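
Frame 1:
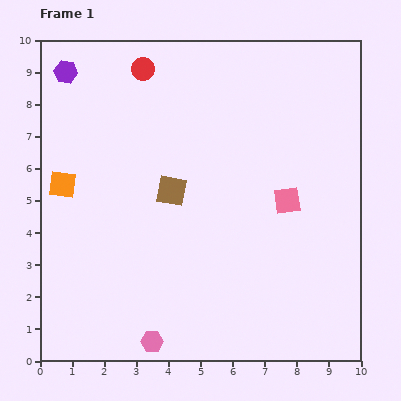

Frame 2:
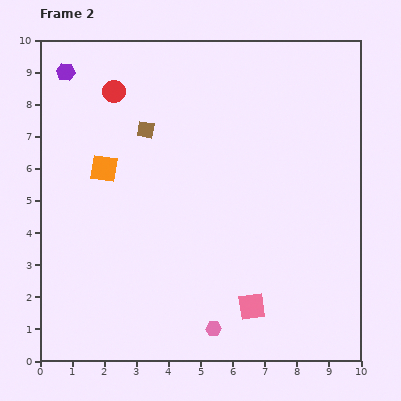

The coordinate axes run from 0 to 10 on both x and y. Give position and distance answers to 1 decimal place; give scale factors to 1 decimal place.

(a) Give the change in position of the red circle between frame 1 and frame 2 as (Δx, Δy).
(-0.9, -0.7)

The red circle was at (3.2, 9.1) in frame 1 and (2.3, 8.4) in frame 2.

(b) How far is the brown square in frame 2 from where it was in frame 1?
2.1

The brown square moved from (4.1, 5.3) to (3.3, 7.2), a distance of √(0.8² + 1.9²) ≈ 2.1.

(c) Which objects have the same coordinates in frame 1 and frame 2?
the purple hexagon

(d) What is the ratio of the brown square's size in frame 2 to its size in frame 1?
0.6×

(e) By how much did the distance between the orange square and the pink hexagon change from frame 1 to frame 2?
+0.4

Distance in frame 1: 5.6. Distance in frame 2: 6.0.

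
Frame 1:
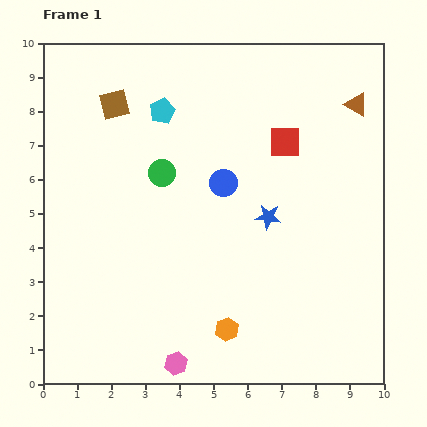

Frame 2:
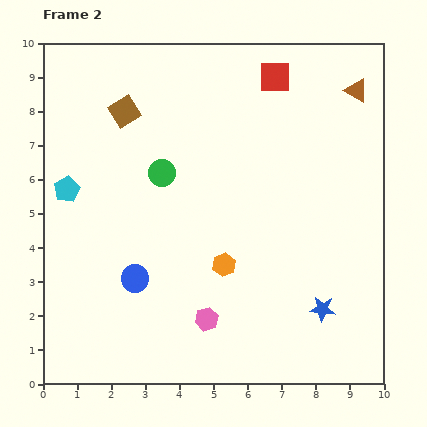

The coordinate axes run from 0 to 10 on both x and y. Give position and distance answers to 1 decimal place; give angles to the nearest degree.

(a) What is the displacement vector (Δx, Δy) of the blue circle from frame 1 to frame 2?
(-2.6, -2.8)

The blue circle was at (5.3, 5.9) in frame 1 and (2.7, 3.1) in frame 2.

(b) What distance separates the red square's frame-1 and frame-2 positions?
1.9

The red square moved from (7.1, 7.1) to (6.8, 9.0), a distance of √(0.3² + 1.9²) ≈ 1.9.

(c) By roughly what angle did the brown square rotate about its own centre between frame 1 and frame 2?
17° counter-clockwise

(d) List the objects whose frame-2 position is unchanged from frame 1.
the green circle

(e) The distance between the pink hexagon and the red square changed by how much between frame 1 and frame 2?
+0.2

Distance in frame 1: 7.2. Distance in frame 2: 7.4.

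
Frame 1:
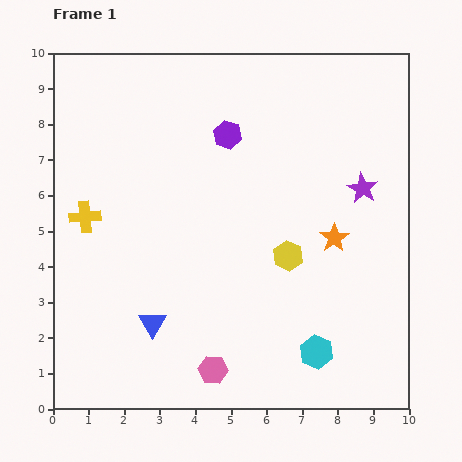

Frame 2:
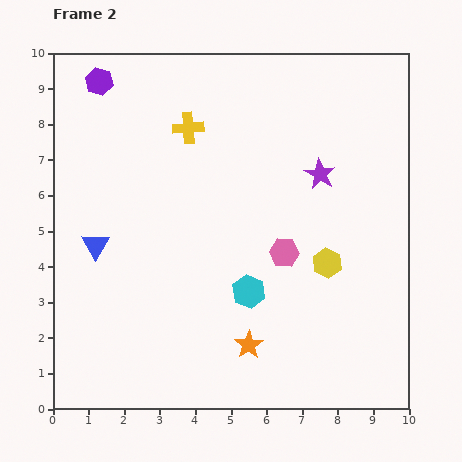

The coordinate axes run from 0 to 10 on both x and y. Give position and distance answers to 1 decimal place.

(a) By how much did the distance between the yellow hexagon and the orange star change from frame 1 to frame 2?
+1.8

Distance in frame 1: 1.4. Distance in frame 2: 3.2.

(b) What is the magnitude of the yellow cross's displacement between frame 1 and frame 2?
3.8

The yellow cross moved from (0.9, 5.4) to (3.8, 7.9), a distance of √(2.9² + 2.5²) ≈ 3.8.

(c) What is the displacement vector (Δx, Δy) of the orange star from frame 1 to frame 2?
(-2.4, -3.0)

The orange star was at (7.9, 4.8) in frame 1 and (5.5, 1.8) in frame 2.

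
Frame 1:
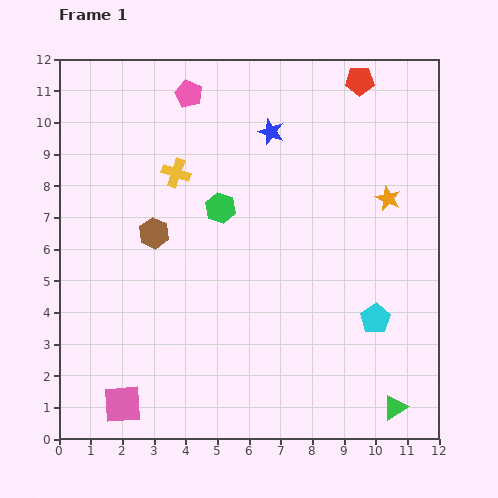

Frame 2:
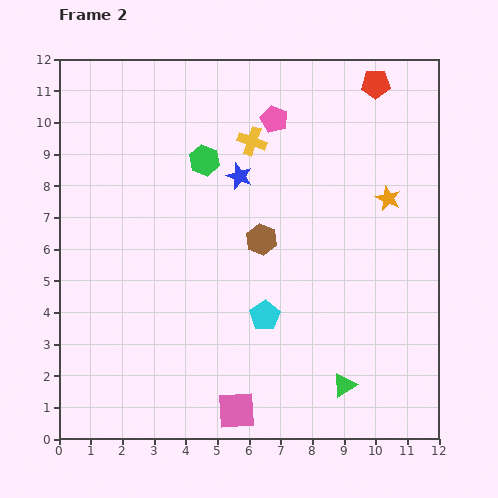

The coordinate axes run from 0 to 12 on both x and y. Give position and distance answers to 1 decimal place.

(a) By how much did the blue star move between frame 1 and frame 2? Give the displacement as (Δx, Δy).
(-1.0, -1.4)

The blue star was at (6.7, 9.7) in frame 1 and (5.7, 8.3) in frame 2.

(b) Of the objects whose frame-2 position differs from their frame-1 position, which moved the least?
the red pentagon

(moved 0.5)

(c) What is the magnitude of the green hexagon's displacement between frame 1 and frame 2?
1.6

The green hexagon moved from (5.1, 7.3) to (4.6, 8.8), a distance of √(0.5² + 1.5²) ≈ 1.6.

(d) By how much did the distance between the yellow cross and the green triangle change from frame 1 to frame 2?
-1.9

Distance in frame 1: 10.1. Distance in frame 2: 8.2.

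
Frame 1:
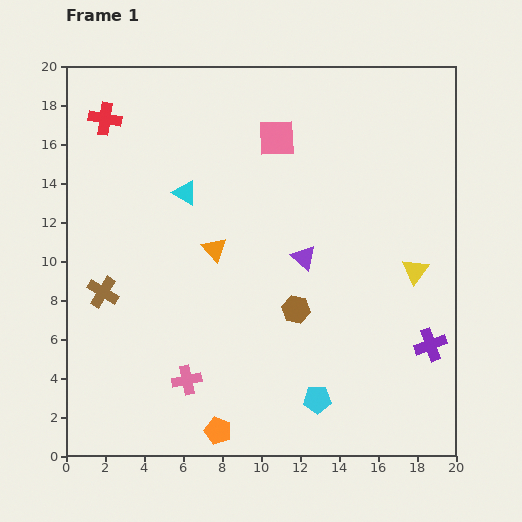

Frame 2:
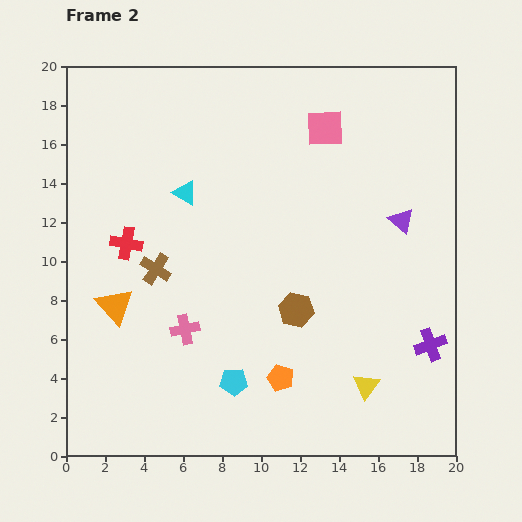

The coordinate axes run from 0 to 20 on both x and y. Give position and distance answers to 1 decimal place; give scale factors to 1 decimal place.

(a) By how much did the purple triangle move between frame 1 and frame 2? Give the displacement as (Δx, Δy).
(5.0, 1.9)

The purple triangle was at (12.2, 10.2) in frame 1 and (17.2, 12.1) in frame 2.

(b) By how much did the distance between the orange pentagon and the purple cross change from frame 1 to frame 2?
-3.9

Distance in frame 1: 11.8. Distance in frame 2: 7.9.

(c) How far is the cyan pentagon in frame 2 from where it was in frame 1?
4.4

The cyan pentagon moved from (12.9, 2.9) to (8.6, 3.8), a distance of √(4.3² + 0.9²) ≈ 4.4.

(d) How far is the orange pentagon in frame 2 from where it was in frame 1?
4.2

The orange pentagon moved from (7.8, 1.3) to (11.0, 4.0), a distance of √(3.2² + 2.7²) ≈ 4.2.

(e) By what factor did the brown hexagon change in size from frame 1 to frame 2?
1.3×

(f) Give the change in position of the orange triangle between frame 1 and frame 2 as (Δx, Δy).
(-5.1, -2.9)

The orange triangle was at (7.6, 10.6) in frame 1 and (2.5, 7.7) in frame 2.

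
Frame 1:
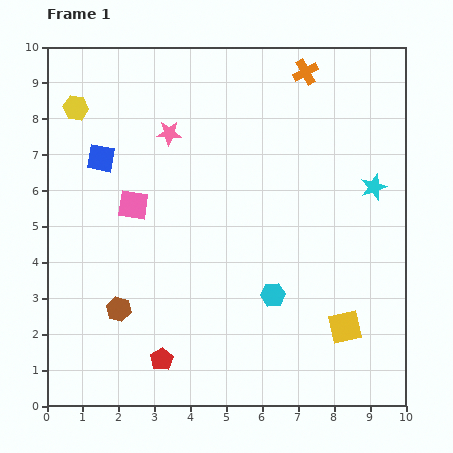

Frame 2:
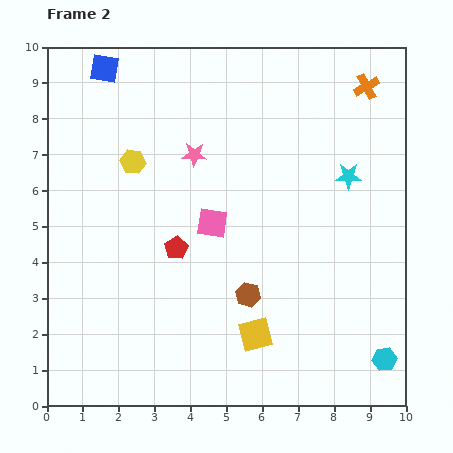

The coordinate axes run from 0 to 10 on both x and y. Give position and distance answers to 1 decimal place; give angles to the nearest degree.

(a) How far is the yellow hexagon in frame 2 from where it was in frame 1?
2.2

The yellow hexagon moved from (0.8, 8.3) to (2.4, 6.8), a distance of √(1.6² + 1.5²) ≈ 2.2.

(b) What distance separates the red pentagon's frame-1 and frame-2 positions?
3.1

The red pentagon moved from (3.2, 1.3) to (3.6, 4.4), a distance of √(0.4² + 3.1²) ≈ 3.1.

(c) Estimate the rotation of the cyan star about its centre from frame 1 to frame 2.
21° clockwise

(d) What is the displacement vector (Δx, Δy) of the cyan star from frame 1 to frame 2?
(-0.7, 0.3)

The cyan star was at (9.1, 6.1) in frame 1 and (8.4, 6.4) in frame 2.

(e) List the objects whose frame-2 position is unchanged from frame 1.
none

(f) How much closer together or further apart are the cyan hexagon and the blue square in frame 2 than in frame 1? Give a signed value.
+5.1

Distance in frame 1: 6.1. Distance in frame 2: 11.2.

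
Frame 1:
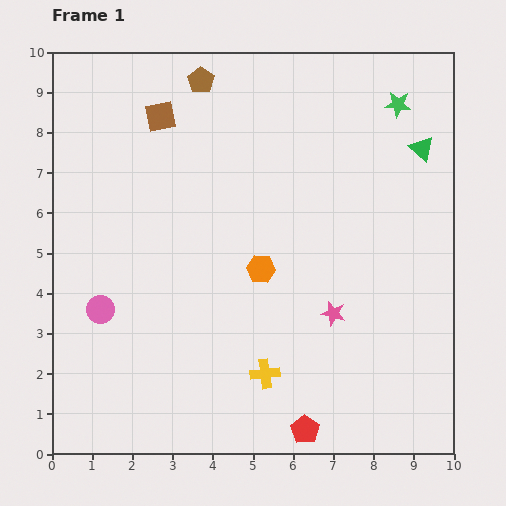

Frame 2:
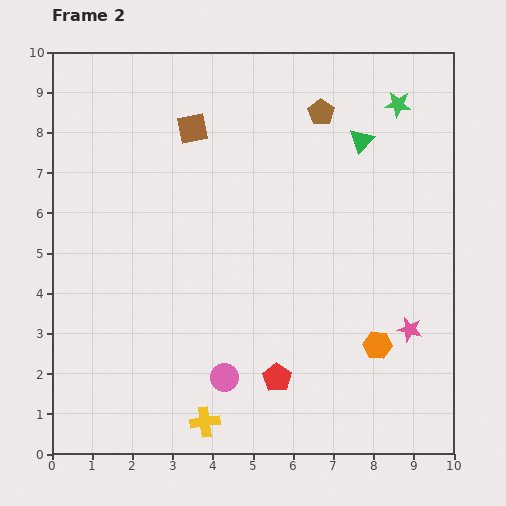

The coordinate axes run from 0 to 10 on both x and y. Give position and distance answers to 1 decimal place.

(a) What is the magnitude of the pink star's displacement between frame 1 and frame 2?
1.9

The pink star moved from (7.0, 3.5) to (8.9, 3.1), a distance of √(1.9² + 0.4²) ≈ 1.9.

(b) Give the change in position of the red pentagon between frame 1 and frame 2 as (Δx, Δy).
(-0.7, 1.3)

The red pentagon was at (6.3, 0.6) in frame 1 and (5.6, 1.9) in frame 2.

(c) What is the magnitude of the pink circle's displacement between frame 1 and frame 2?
3.5

The pink circle moved from (1.2, 3.6) to (4.3, 1.9), a distance of √(3.1² + 1.7²) ≈ 3.5.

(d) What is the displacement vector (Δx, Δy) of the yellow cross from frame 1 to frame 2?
(-1.5, -1.2)

The yellow cross was at (5.3, 2.0) in frame 1 and (3.8, 0.8) in frame 2.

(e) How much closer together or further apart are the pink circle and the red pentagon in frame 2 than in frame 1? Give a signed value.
-4.6

Distance in frame 1: 5.9. Distance in frame 2: 1.3.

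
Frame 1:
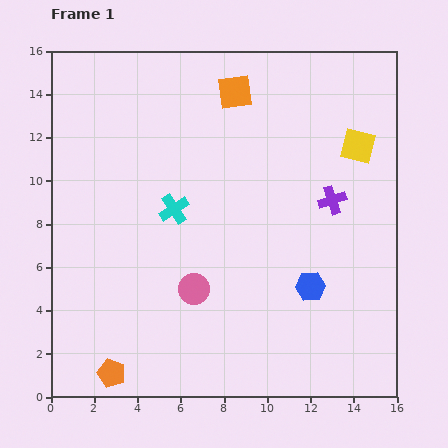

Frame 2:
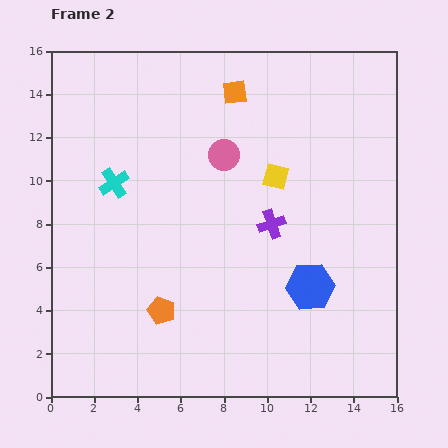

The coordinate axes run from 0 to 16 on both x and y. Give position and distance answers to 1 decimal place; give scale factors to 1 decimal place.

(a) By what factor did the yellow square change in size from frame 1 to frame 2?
0.7×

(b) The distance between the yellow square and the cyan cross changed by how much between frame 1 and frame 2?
-1.5

Distance in frame 1: 9.0. Distance in frame 2: 7.5.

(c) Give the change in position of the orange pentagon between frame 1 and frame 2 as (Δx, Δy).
(2.3, 2.9)

The orange pentagon was at (2.8, 1.1) in frame 1 and (5.1, 4.0) in frame 2.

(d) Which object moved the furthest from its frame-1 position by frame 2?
the pink circle

(moved 6.4; next 4.0)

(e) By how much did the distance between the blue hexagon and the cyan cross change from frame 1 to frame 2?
+3.0

Distance in frame 1: 7.3. Distance in frame 2: 10.3.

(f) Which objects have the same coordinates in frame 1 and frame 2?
the orange square, the blue hexagon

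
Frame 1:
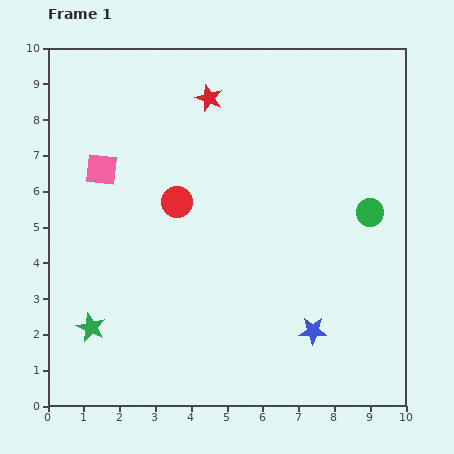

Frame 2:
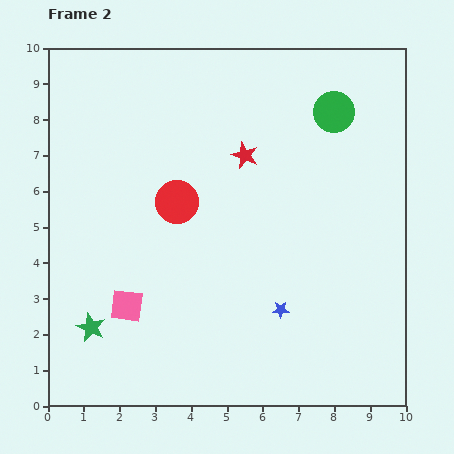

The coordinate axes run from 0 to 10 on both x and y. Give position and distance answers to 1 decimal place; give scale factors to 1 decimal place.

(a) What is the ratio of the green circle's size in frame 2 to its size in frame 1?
1.5×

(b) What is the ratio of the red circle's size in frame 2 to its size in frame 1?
1.4×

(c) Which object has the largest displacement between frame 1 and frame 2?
the pink square

(moved 3.9; next 3.0)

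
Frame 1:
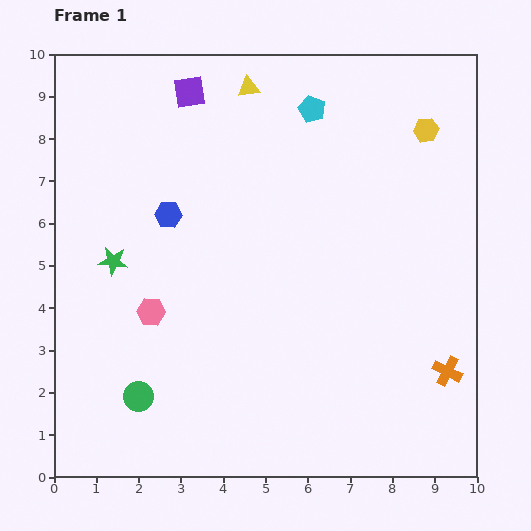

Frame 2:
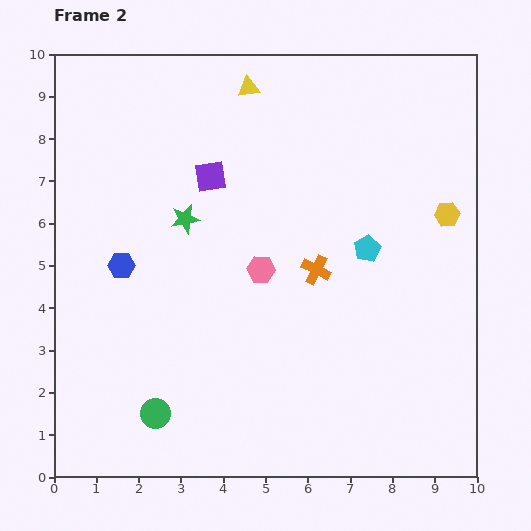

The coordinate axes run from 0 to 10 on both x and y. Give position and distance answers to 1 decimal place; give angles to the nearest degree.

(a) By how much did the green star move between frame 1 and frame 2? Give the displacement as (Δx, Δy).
(1.7, 1.0)

The green star was at (1.4, 5.1) in frame 1 and (3.1, 6.1) in frame 2.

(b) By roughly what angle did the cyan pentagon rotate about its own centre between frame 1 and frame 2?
22° clockwise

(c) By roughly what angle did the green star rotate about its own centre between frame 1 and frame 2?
19° counter-clockwise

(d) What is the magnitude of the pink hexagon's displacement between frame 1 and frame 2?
2.8

The pink hexagon moved from (2.3, 3.9) to (4.9, 4.9), a distance of √(2.6² + 1.0²) ≈ 2.8.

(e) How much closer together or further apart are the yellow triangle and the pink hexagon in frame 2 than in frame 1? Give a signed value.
-1.5

Distance in frame 1: 5.8. Distance in frame 2: 4.3.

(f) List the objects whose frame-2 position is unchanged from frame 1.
the yellow triangle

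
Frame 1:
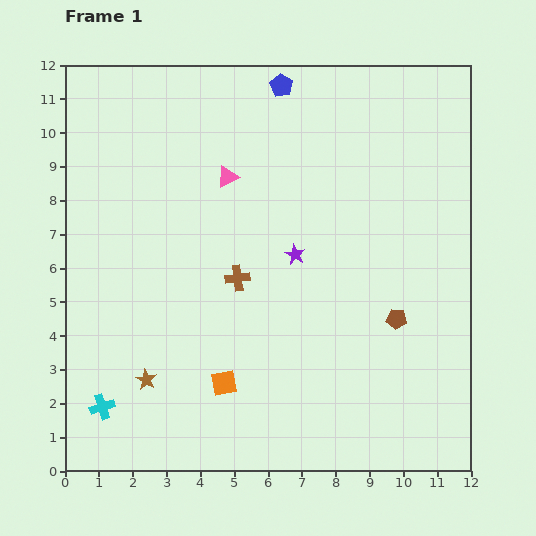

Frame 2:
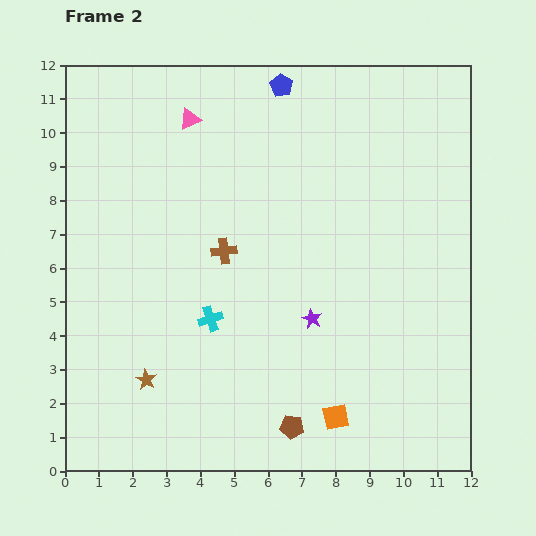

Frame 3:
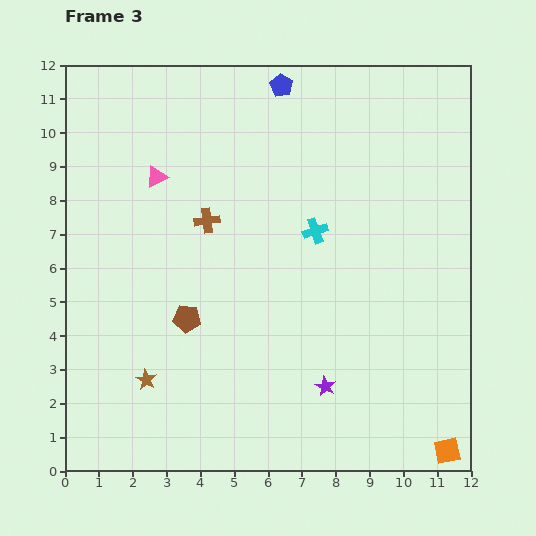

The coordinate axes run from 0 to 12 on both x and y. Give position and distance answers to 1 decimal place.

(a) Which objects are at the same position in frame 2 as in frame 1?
the brown star, the blue pentagon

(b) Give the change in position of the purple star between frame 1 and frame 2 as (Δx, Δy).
(0.5, -1.9)

The purple star was at (6.8, 6.4) in frame 1 and (7.3, 4.5) in frame 2.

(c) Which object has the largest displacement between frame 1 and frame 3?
the cyan cross

(moved 8.2; next 6.9)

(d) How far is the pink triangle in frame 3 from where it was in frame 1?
2.1

The pink triangle moved from (4.8, 8.7) to (2.7, 8.7), a distance of √(2.1² + 0.0²) ≈ 2.1.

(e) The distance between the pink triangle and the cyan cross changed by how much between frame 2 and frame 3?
-0.9

Distance in frame 2: 5.9. Distance in frame 3: 5.0.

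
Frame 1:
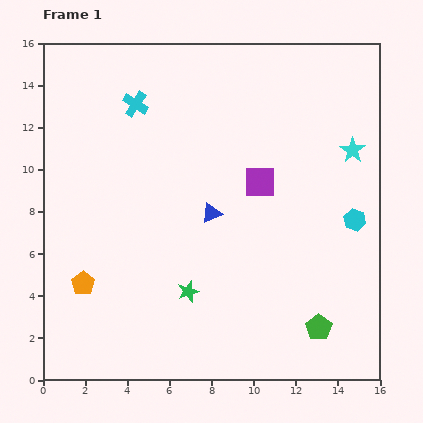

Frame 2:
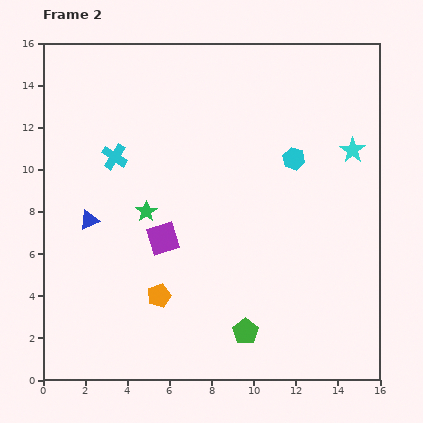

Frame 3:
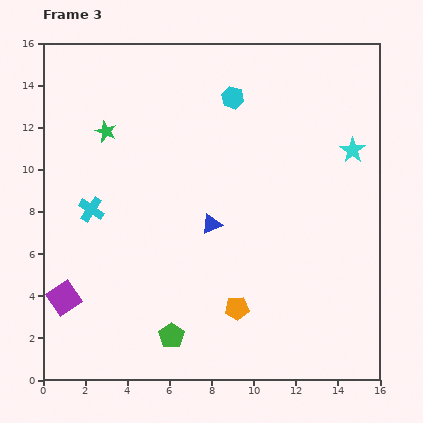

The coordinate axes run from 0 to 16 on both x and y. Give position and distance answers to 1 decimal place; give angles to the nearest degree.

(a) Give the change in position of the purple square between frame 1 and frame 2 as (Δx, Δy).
(-4.6, -2.7)

The purple square was at (10.3, 9.4) in frame 1 and (5.7, 6.7) in frame 2.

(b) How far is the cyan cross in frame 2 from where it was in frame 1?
2.7

The cyan cross moved from (4.4, 13.1) to (3.4, 10.6), a distance of √(1.0² + 2.5²) ≈ 2.7.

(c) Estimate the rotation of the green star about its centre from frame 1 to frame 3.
31° counter-clockwise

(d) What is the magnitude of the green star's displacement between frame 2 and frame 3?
4.2

The green star moved from (4.9, 8.0) to (3.0, 11.8), a distance of √(1.9² + 3.8²) ≈ 4.2.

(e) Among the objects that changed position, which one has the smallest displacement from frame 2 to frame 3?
the cyan cross

(moved 2.7)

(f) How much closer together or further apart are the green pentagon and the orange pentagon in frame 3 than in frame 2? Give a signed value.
-1.0

Distance in frame 2: 4.4. Distance in frame 3: 3.4.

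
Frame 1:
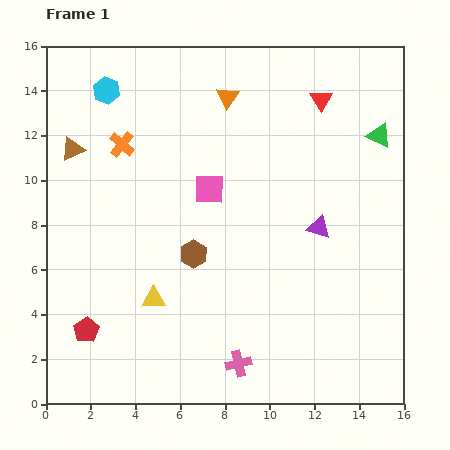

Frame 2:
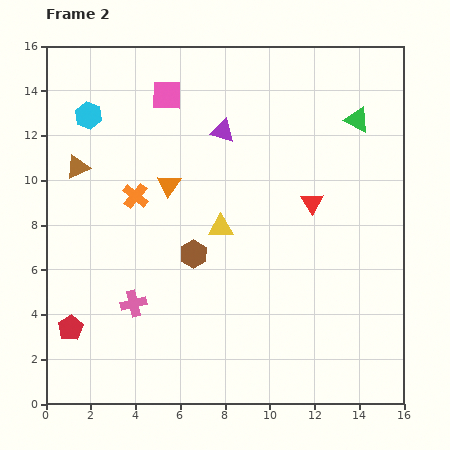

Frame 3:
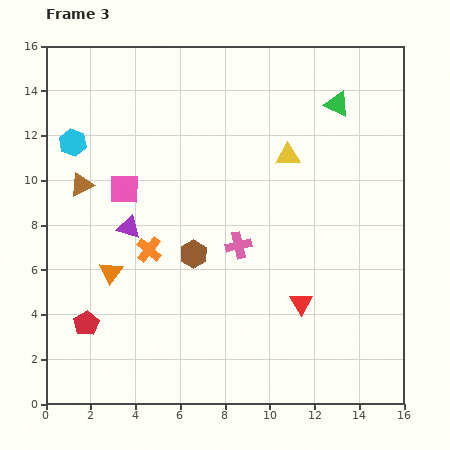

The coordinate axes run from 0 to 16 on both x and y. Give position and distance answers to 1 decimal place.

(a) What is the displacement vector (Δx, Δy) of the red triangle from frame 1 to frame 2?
(-0.4, -4.6)

The red triangle was at (12.3, 13.6) in frame 1 and (11.9, 9.0) in frame 2.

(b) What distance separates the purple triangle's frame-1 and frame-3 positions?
8.5

The purple triangle moved from (12.2, 7.9) to (3.7, 7.9), a distance of √(8.5² + 0.0²) ≈ 8.5.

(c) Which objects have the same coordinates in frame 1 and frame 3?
the brown hexagon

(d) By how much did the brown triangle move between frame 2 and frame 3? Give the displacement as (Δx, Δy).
(0.2, -0.8)

The brown triangle was at (1.4, 10.6) in frame 2 and (1.6, 9.8) in frame 3.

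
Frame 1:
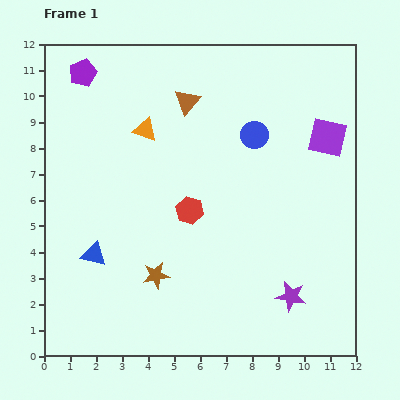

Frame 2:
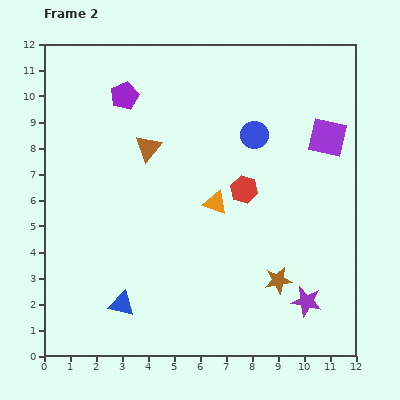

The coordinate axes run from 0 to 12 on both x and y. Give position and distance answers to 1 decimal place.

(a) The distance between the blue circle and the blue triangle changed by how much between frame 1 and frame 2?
+0.6

Distance in frame 1: 7.7. Distance in frame 2: 8.3.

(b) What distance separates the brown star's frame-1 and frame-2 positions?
4.7

The brown star moved from (4.3, 3.1) to (9.0, 2.9), a distance of √(4.7² + 0.2²) ≈ 4.7.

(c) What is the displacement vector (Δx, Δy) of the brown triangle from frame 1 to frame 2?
(-1.5, -1.8)

The brown triangle was at (5.5, 9.8) in frame 1 and (4.0, 8.0) in frame 2.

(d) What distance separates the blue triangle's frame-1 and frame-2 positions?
2.2

The blue triangle moved from (1.9, 3.9) to (3.0, 2.0), a distance of √(1.1² + 1.9²) ≈ 2.2.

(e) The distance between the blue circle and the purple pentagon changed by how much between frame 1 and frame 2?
-1.8

Distance in frame 1: 7.0. Distance in frame 2: 5.2.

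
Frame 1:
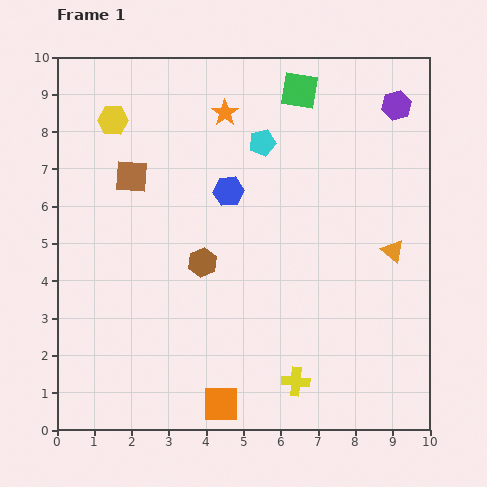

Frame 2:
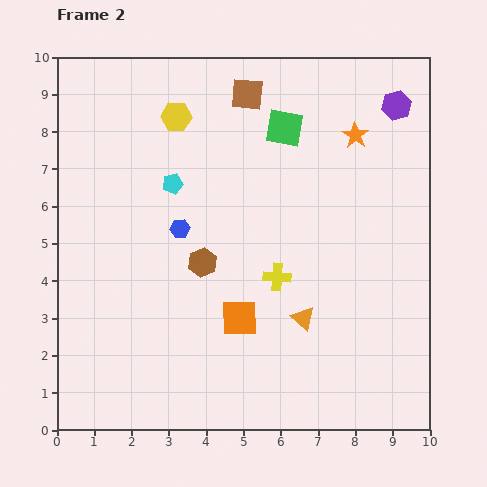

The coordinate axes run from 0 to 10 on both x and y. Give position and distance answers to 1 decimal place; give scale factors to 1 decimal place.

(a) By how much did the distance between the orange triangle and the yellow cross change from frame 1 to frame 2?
-3.1

Distance in frame 1: 4.4. Distance in frame 2: 1.3.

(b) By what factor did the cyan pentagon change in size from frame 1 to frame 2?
0.8×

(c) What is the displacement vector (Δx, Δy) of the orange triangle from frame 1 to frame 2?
(-2.4, -1.8)

The orange triangle was at (9.0, 4.8) in frame 1 and (6.6, 3.0) in frame 2.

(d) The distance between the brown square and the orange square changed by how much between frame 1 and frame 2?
-0.6

Distance in frame 1: 6.6. Distance in frame 2: 6.0.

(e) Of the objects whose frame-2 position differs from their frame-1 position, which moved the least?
the green square

(moved 1.1)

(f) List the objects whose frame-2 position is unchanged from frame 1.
the purple hexagon, the brown hexagon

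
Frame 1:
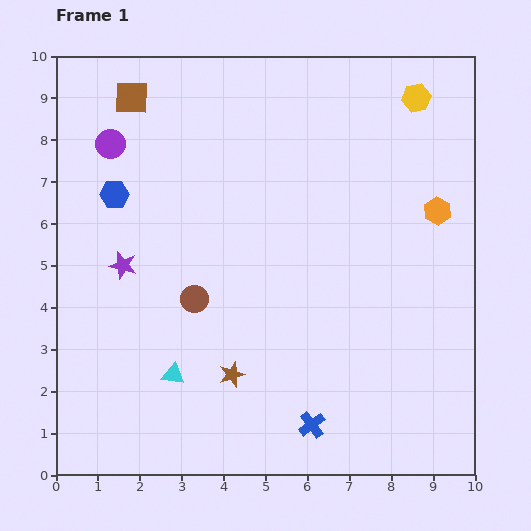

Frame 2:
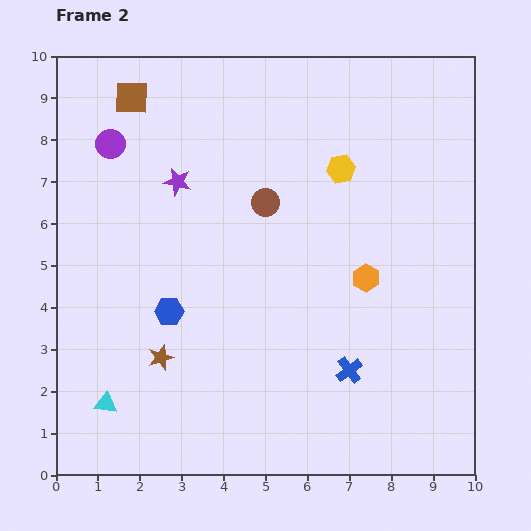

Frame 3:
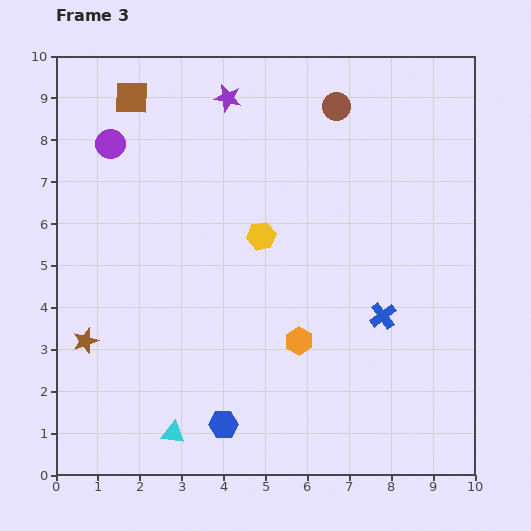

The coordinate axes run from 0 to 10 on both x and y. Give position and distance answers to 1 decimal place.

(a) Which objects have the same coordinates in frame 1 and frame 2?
the purple circle, the brown square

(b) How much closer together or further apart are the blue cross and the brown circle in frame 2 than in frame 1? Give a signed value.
+0.4

Distance in frame 1: 4.1. Distance in frame 2: 4.5.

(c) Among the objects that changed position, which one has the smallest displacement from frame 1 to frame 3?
the cyan triangle

(moved 1.4)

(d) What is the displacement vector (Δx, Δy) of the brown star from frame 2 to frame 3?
(-1.8, 0.4)

The brown star was at (2.5, 2.8) in frame 2 and (0.7, 3.2) in frame 3.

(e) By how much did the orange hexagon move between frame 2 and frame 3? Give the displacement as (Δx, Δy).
(-1.6, -1.5)

The orange hexagon was at (7.4, 4.7) in frame 2 and (5.8, 3.2) in frame 3.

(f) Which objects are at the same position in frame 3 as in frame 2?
the purple circle, the brown square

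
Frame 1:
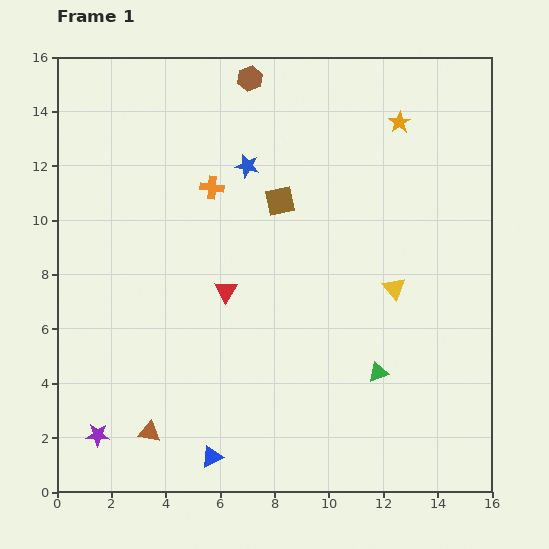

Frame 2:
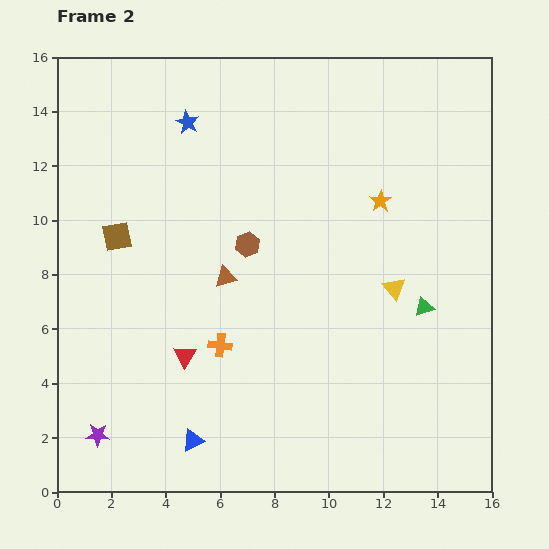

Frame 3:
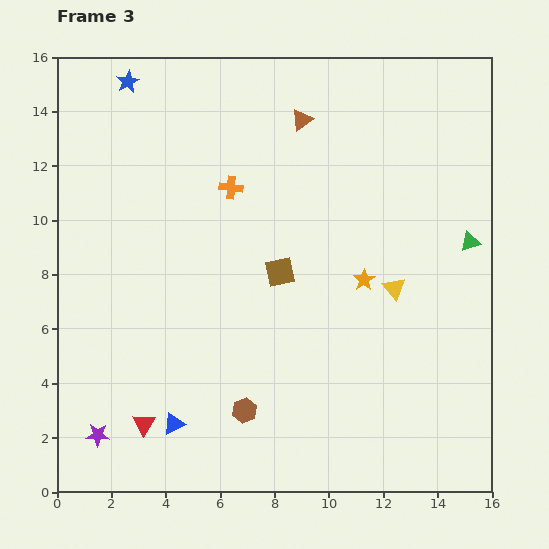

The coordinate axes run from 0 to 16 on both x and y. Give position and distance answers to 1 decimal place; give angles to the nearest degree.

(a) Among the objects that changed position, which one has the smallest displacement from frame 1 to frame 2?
the blue triangle

(moved 0.9)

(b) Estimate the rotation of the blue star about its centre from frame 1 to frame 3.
31° clockwise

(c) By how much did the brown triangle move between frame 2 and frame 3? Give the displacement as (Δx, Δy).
(2.8, 5.8)

The brown triangle was at (6.2, 7.9) in frame 2 and (9.0, 13.7) in frame 3.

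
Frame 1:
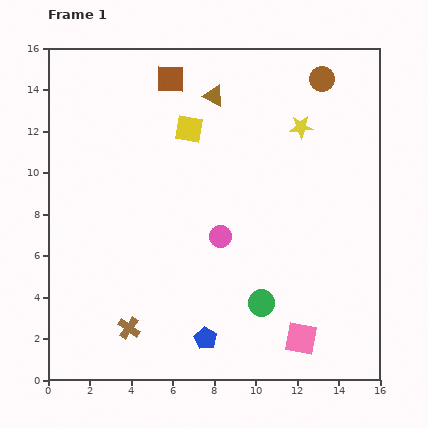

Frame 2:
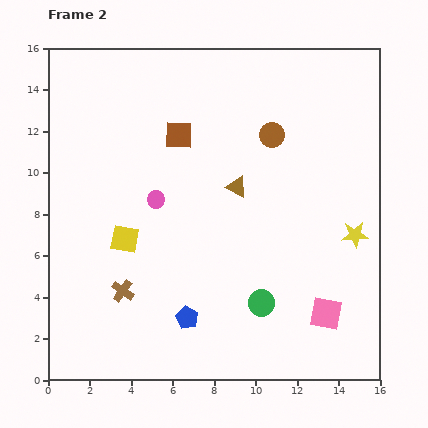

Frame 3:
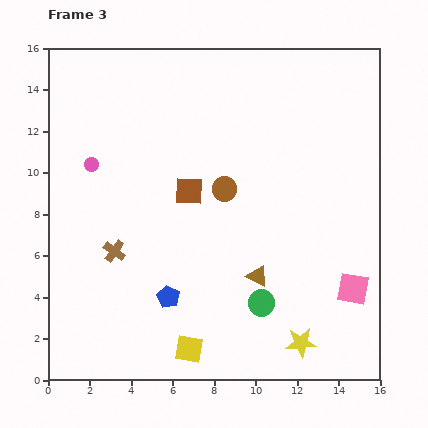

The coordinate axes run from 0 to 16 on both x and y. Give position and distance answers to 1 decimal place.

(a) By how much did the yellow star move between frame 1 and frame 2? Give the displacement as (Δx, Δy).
(2.6, -5.2)

The yellow star was at (12.2, 12.2) in frame 1 and (14.8, 7.0) in frame 2.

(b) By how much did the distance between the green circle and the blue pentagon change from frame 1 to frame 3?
+1.3

Distance in frame 1: 3.2. Distance in frame 3: 4.5.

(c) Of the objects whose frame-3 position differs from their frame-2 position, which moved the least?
the blue pentagon

(moved 1.3)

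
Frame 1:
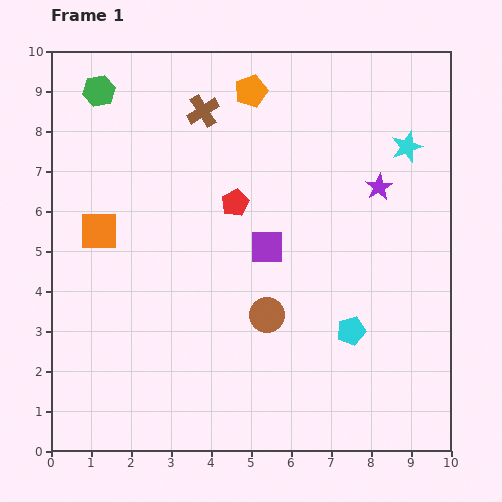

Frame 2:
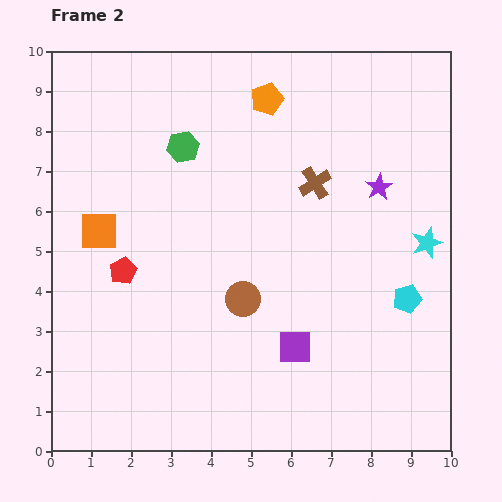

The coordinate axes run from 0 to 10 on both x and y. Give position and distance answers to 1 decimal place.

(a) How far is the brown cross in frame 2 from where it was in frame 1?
3.3

The brown cross moved from (3.8, 8.5) to (6.6, 6.7), a distance of √(2.8² + 1.8²) ≈ 3.3.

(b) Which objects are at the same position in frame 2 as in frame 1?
the purple star, the orange square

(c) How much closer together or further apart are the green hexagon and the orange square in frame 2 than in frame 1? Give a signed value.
-0.5

Distance in frame 1: 3.5. Distance in frame 2: 3.0.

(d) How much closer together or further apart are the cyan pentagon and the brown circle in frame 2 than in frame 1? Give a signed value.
+2.0

Distance in frame 1: 2.1. Distance in frame 2: 4.1.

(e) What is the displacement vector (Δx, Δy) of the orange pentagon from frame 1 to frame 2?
(0.4, -0.2)

The orange pentagon was at (5.0, 9.0) in frame 1 and (5.4, 8.8) in frame 2.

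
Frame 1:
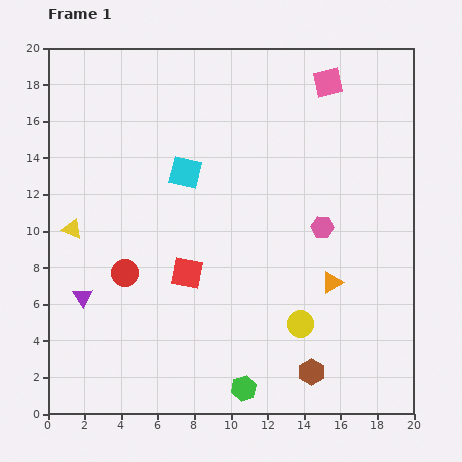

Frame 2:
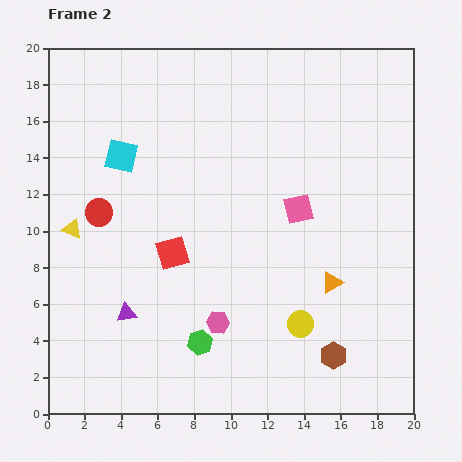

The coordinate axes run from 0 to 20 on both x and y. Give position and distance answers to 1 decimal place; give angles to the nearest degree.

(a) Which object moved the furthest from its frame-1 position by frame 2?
the pink hexagon

(moved 7.7; next 7.1)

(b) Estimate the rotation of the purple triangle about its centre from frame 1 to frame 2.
55° clockwise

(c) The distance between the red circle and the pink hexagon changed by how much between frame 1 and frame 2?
-2.3

Distance in frame 1: 11.1. Distance in frame 2: 8.8.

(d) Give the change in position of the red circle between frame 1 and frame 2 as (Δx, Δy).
(-1.4, 3.3)

The red circle was at (4.2, 7.7) in frame 1 and (2.8, 11.0) in frame 2.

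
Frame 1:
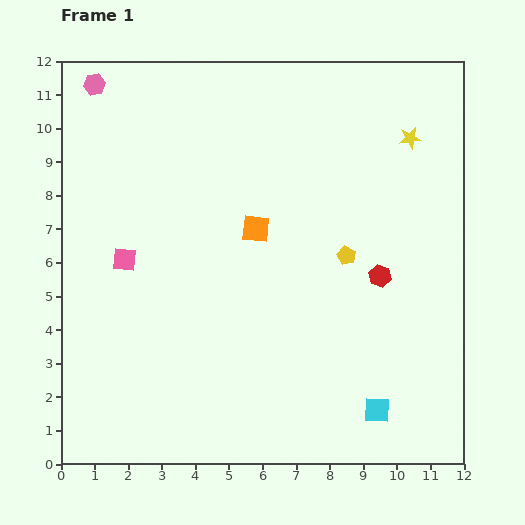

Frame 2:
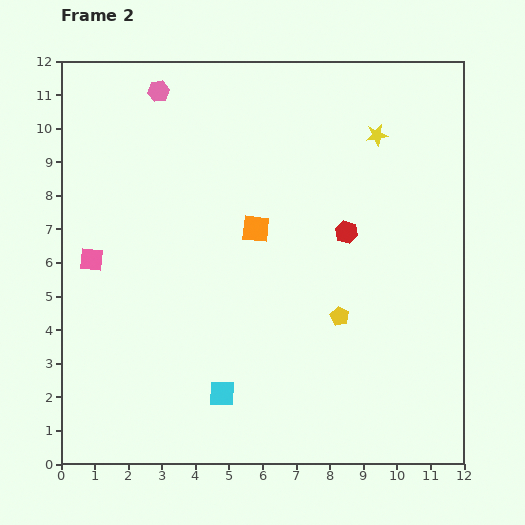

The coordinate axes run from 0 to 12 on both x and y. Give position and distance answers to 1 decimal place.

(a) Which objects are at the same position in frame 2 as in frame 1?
the orange square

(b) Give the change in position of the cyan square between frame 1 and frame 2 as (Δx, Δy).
(-4.6, 0.5)

The cyan square was at (9.4, 1.6) in frame 1 and (4.8, 2.1) in frame 2.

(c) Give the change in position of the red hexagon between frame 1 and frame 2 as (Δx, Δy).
(-1.0, 1.3)

The red hexagon was at (9.5, 5.6) in frame 1 and (8.5, 6.9) in frame 2.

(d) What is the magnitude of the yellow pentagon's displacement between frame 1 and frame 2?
1.8

The yellow pentagon moved from (8.5, 6.2) to (8.3, 4.4), a distance of √(0.2² + 1.8²) ≈ 1.8.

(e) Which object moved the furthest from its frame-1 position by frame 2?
the cyan square

(moved 4.6; next 1.9)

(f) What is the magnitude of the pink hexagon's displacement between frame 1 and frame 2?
1.9

The pink hexagon moved from (1.0, 11.3) to (2.9, 11.1), a distance of √(1.9² + 0.2²) ≈ 1.9.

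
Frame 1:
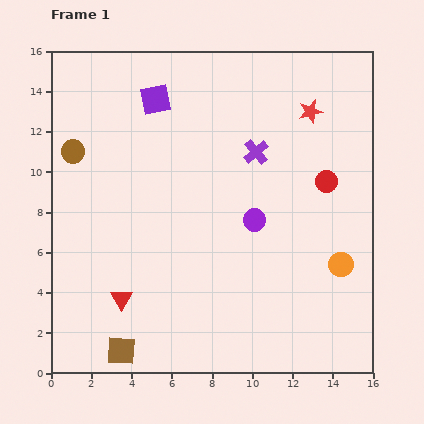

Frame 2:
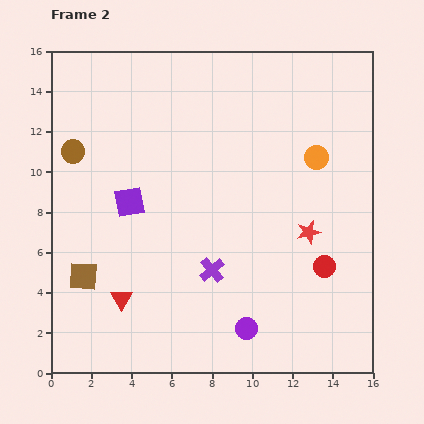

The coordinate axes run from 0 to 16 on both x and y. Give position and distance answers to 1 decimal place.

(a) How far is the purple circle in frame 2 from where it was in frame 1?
5.4

The purple circle moved from (10.1, 7.6) to (9.7, 2.2), a distance of √(0.4² + 5.4²) ≈ 5.4.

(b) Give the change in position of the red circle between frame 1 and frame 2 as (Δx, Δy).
(-0.1, -4.2)

The red circle was at (13.7, 9.5) in frame 1 and (13.6, 5.3) in frame 2.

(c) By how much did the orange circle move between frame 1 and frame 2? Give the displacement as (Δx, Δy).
(-1.2, 5.3)

The orange circle was at (14.4, 5.4) in frame 1 and (13.2, 10.7) in frame 2.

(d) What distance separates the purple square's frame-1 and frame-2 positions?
5.3

The purple square moved from (5.2, 13.6) to (3.9, 8.5), a distance of √(1.3² + 5.1²) ≈ 5.3.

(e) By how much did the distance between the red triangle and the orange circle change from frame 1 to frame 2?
+1.0

Distance in frame 1: 11.0. Distance in frame 2: 12.0.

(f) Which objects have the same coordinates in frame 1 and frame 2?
the brown circle, the red triangle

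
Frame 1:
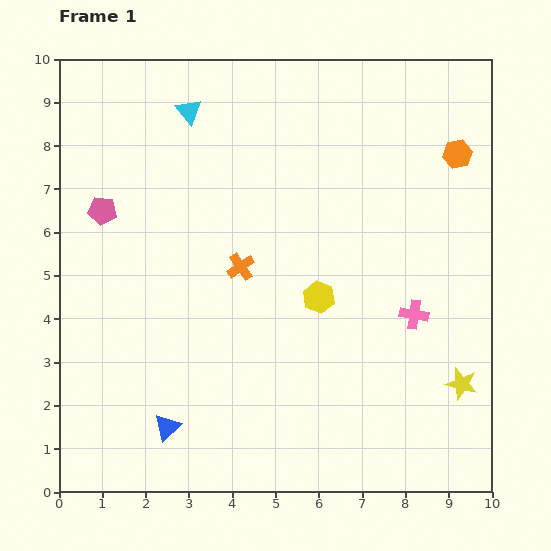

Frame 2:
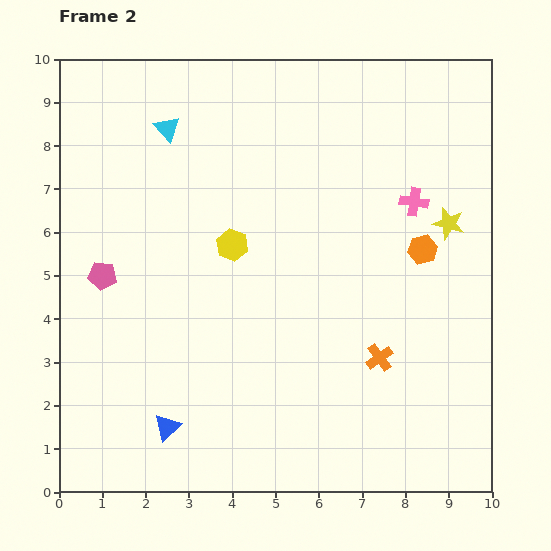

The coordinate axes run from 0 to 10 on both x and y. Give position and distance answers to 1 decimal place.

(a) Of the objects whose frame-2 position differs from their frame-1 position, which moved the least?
the cyan triangle

(moved 0.6)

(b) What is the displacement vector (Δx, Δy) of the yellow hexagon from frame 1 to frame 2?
(-2.0, 1.2)

The yellow hexagon was at (6.0, 4.5) in frame 1 and (4.0, 5.7) in frame 2.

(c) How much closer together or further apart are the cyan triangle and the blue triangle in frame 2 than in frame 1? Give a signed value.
-0.4

Distance in frame 1: 7.3. Distance in frame 2: 6.9.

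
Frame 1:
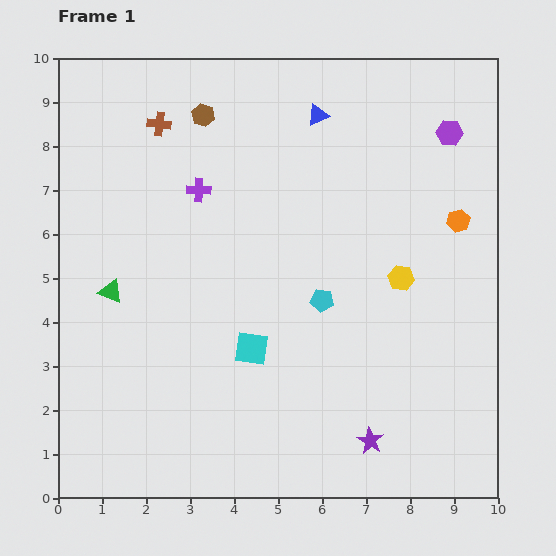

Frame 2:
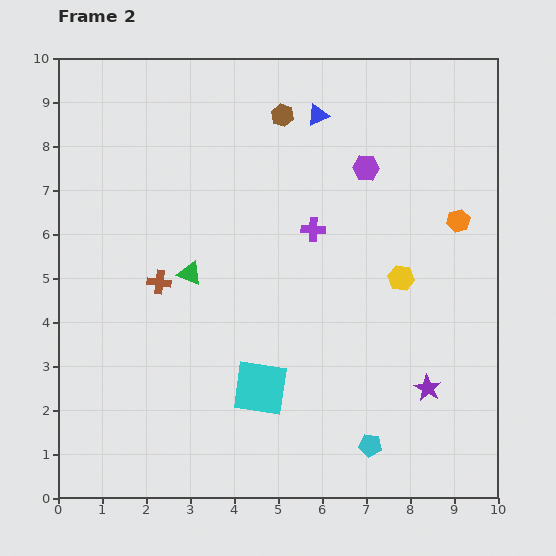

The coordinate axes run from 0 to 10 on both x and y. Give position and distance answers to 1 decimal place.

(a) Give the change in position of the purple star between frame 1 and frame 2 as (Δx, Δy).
(1.3, 1.2)

The purple star was at (7.1, 1.3) in frame 1 and (8.4, 2.5) in frame 2.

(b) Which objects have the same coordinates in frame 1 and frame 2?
the orange hexagon, the yellow hexagon, the blue triangle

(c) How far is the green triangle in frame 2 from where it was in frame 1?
1.8

The green triangle moved from (1.2, 4.7) to (3.0, 5.1), a distance of √(1.8² + 0.4²) ≈ 1.8.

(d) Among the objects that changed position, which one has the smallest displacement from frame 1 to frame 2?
the cyan square

(moved 0.9)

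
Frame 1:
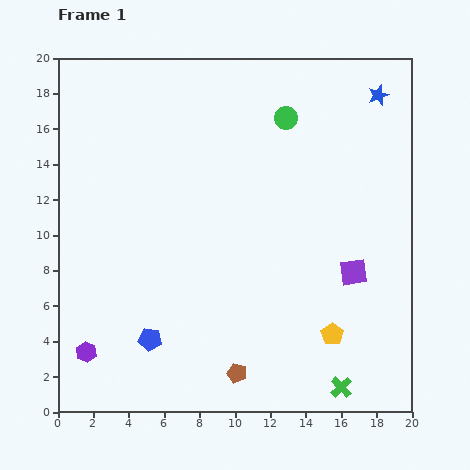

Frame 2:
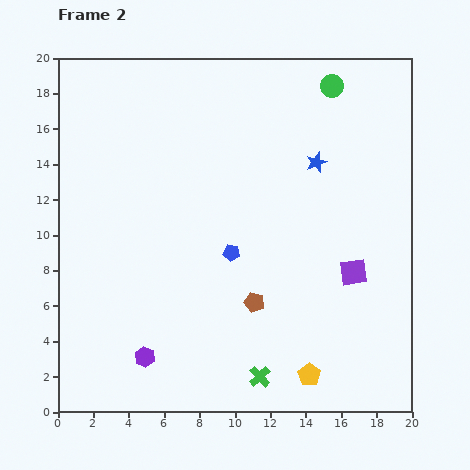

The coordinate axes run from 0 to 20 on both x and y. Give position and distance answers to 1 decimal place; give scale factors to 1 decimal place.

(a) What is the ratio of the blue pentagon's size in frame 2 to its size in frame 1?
0.7×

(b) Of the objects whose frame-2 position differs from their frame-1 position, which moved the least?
the yellow pentagon

(moved 2.6)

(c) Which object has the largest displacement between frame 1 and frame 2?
the blue pentagon

(moved 6.7; next 5.2)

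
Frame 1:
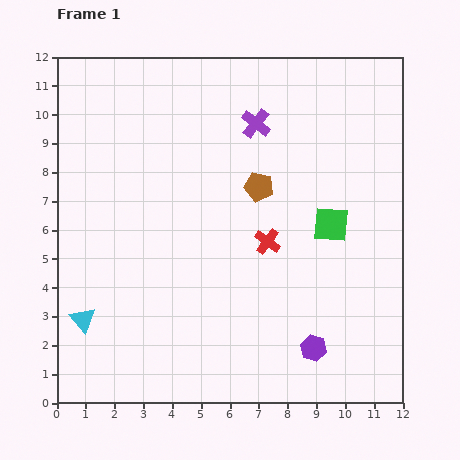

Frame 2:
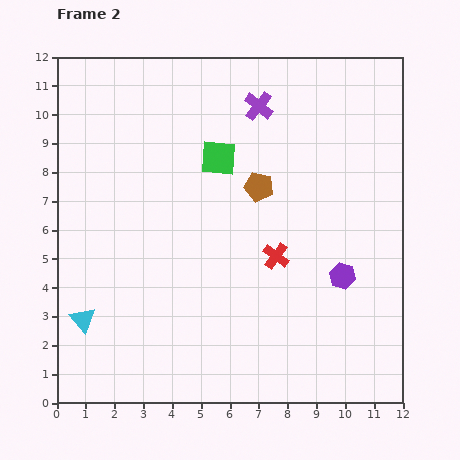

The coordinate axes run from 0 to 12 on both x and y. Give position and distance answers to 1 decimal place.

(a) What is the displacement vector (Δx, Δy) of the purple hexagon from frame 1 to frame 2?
(1.0, 2.5)

The purple hexagon was at (8.9, 1.9) in frame 1 and (9.9, 4.4) in frame 2.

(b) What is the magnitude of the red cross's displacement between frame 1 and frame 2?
0.6

The red cross moved from (7.3, 5.6) to (7.6, 5.1), a distance of √(0.3² + 0.5²) ≈ 0.6.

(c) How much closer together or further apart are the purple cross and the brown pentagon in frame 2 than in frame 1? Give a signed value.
+0.6

Distance in frame 1: 2.2. Distance in frame 2: 2.8.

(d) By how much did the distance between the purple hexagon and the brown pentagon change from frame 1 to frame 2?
-1.7

Distance in frame 1: 5.9. Distance in frame 2: 4.2.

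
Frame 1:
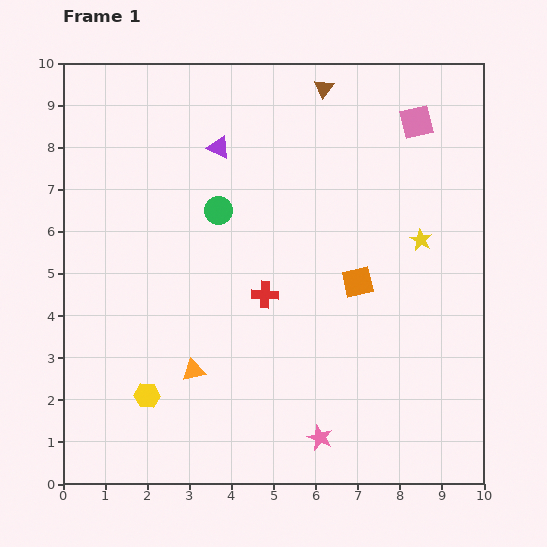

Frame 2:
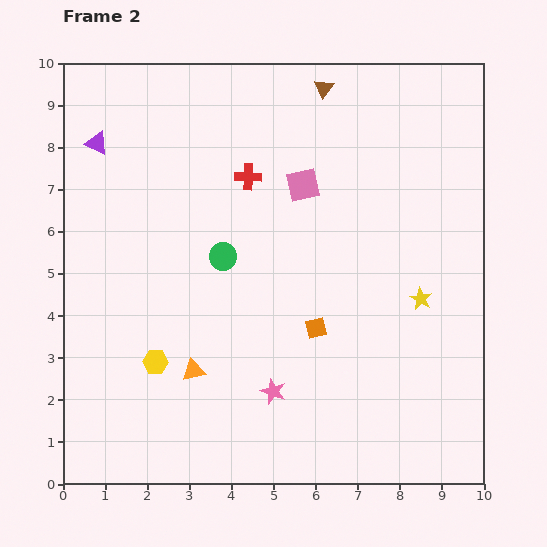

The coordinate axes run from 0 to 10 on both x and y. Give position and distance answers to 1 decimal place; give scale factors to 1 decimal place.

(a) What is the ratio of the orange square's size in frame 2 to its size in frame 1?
0.7×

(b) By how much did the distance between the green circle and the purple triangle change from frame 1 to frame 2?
+2.5

Distance in frame 1: 1.5. Distance in frame 2: 4.0.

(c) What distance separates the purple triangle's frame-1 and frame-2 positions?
2.9

The purple triangle moved from (3.7, 8.0) to (0.8, 8.1), a distance of √(2.9² + 0.1²) ≈ 2.9.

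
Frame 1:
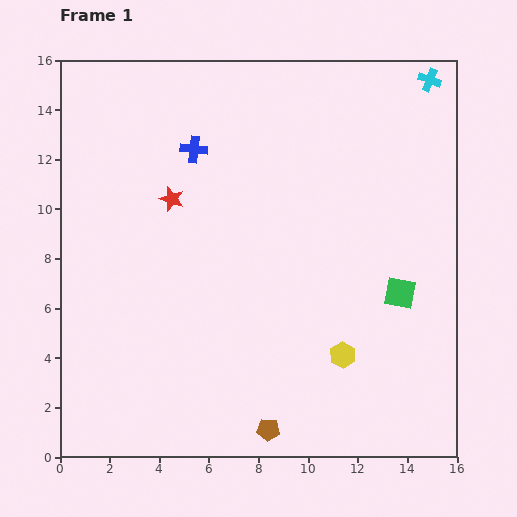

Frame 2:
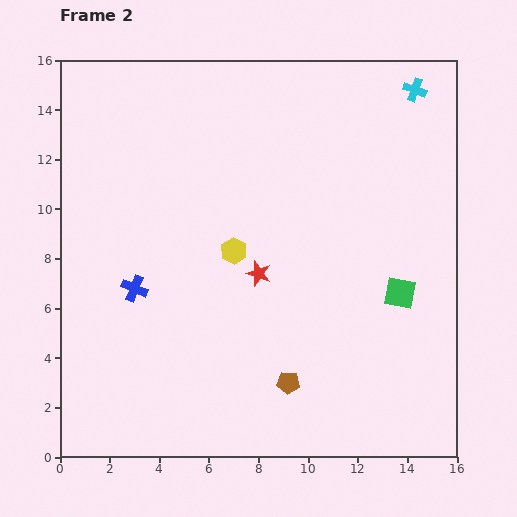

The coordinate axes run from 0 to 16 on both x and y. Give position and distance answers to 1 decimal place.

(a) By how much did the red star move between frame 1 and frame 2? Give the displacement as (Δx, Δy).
(3.5, -3.0)

The red star was at (4.5, 10.4) in frame 1 and (8.0, 7.4) in frame 2.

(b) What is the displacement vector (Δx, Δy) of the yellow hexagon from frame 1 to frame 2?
(-4.4, 4.2)

The yellow hexagon was at (11.4, 4.1) in frame 1 and (7.0, 8.3) in frame 2.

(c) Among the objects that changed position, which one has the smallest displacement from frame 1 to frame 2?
the cyan cross

(moved 0.7)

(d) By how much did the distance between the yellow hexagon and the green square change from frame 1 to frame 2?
+3.5

Distance in frame 1: 3.4. Distance in frame 2: 6.9.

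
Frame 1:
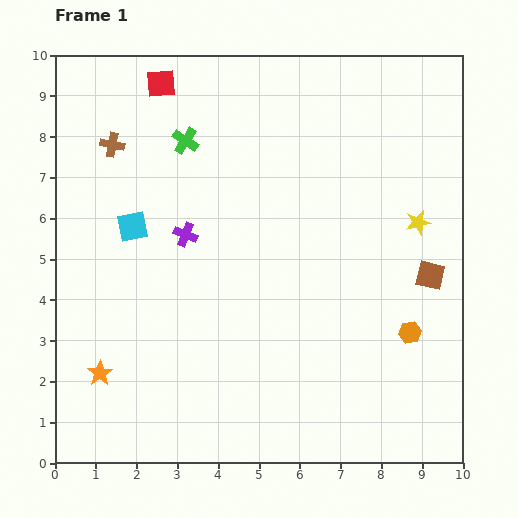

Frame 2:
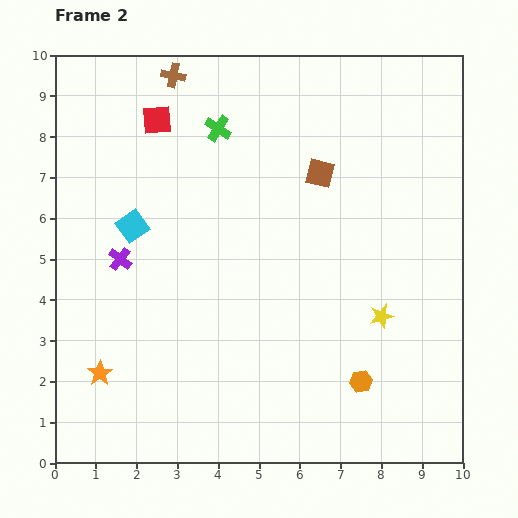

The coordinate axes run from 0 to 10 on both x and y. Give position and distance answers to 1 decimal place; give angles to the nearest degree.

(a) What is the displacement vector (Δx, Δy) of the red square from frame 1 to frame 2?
(-0.1, -0.9)

The red square was at (2.6, 9.3) in frame 1 and (2.5, 8.4) in frame 2.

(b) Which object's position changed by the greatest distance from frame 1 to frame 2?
the brown square

(moved 3.7; next 2.5)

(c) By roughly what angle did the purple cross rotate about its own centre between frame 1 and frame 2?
15° clockwise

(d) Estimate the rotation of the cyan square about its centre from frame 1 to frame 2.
24° counter-clockwise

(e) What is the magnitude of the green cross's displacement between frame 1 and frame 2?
0.9

The green cross moved from (3.2, 7.9) to (4.0, 8.2), a distance of √(0.8² + 0.3²) ≈ 0.9.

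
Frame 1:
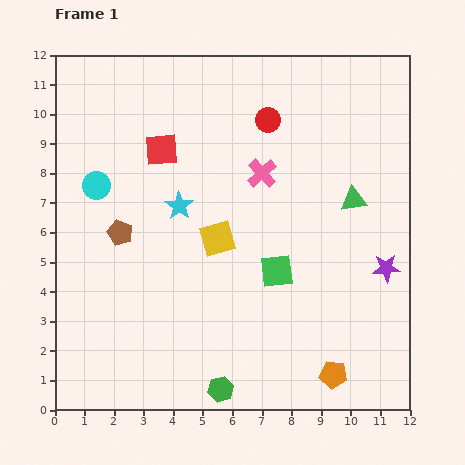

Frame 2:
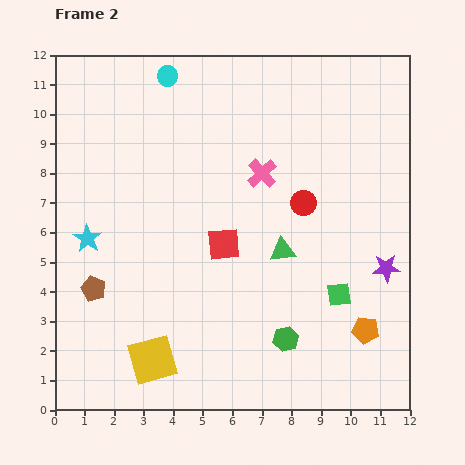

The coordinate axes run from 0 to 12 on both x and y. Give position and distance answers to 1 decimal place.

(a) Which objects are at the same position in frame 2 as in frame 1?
the pink cross, the purple star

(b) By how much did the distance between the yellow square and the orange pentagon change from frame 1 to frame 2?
+1.3

Distance in frame 1: 6.0. Distance in frame 2: 7.3.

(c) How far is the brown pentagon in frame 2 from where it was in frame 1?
2.1

The brown pentagon moved from (2.2, 6.0) to (1.3, 4.1), a distance of √(0.9² + 1.9²) ≈ 2.1.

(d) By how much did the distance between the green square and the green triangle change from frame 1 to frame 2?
-1.1

Distance in frame 1: 3.5. Distance in frame 2: 2.4.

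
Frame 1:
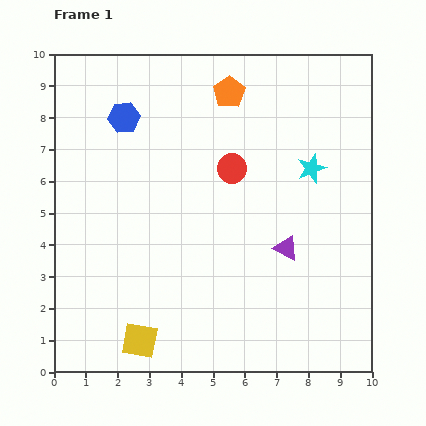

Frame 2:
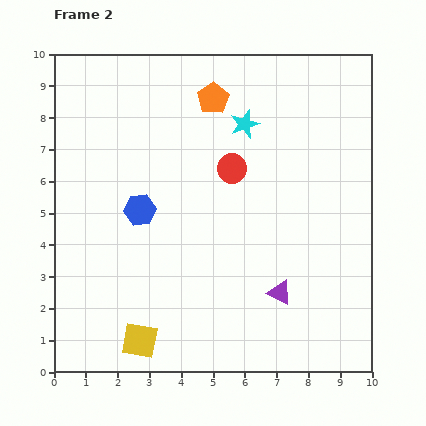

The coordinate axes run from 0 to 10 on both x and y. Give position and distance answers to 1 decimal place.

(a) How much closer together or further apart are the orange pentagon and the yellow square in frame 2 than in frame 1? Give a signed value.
-0.4

Distance in frame 1: 8.3. Distance in frame 2: 7.9.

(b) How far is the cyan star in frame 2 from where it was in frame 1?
2.5

The cyan star moved from (8.1, 6.4) to (6.0, 7.8), a distance of √(2.1² + 1.4²) ≈ 2.5.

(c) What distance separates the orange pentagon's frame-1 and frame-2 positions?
0.5

The orange pentagon moved from (5.5, 8.8) to (5.0, 8.6), a distance of √(0.5² + 0.2²) ≈ 0.5.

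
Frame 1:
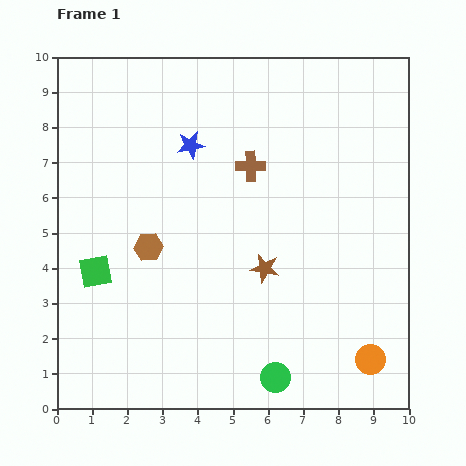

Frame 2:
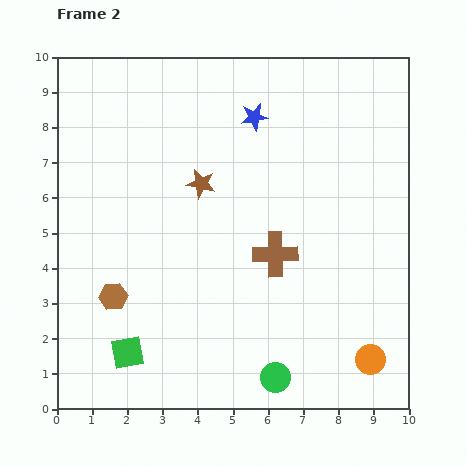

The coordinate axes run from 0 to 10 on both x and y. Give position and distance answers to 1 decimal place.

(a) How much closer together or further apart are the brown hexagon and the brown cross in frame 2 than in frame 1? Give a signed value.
+1.1

Distance in frame 1: 3.7. Distance in frame 2: 4.8.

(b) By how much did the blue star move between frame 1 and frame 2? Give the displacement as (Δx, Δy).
(1.8, 0.8)

The blue star was at (3.8, 7.5) in frame 1 and (5.6, 8.3) in frame 2.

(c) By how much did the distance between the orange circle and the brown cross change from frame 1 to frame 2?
-2.5

Distance in frame 1: 6.5. Distance in frame 2: 4.0.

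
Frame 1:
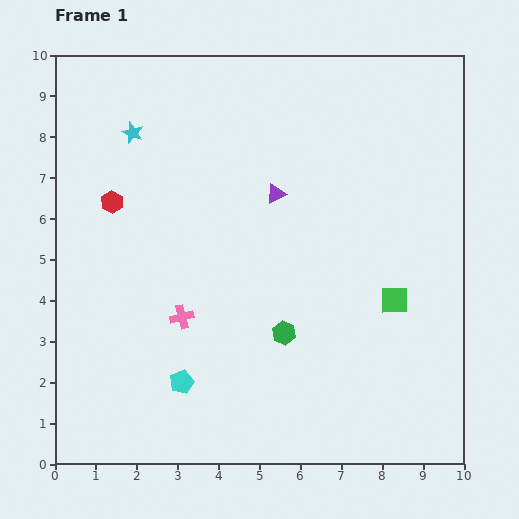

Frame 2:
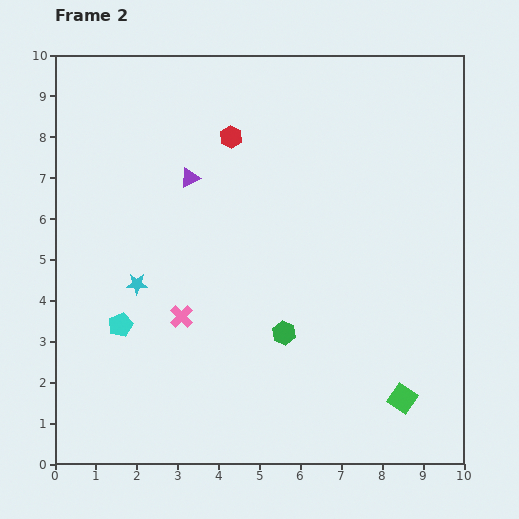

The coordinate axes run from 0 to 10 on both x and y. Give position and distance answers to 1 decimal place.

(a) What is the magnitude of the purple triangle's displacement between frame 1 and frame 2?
2.1

The purple triangle moved from (5.4, 6.6) to (3.3, 7.0), a distance of √(2.1² + 0.4²) ≈ 2.1.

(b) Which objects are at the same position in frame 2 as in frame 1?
the pink cross, the green hexagon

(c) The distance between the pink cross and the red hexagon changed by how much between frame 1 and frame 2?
+1.3

Distance in frame 1: 3.3. Distance in frame 2: 4.6.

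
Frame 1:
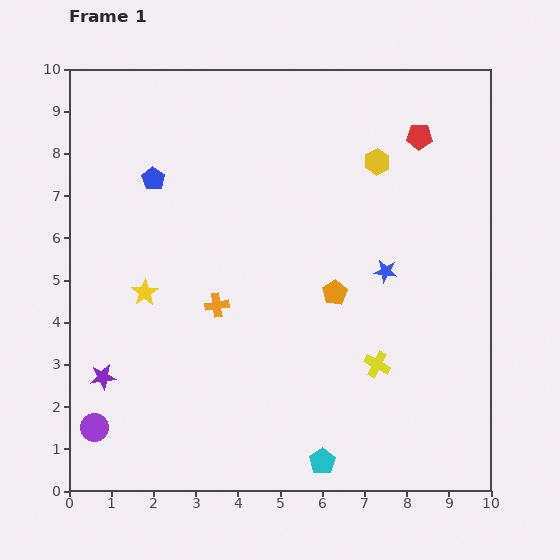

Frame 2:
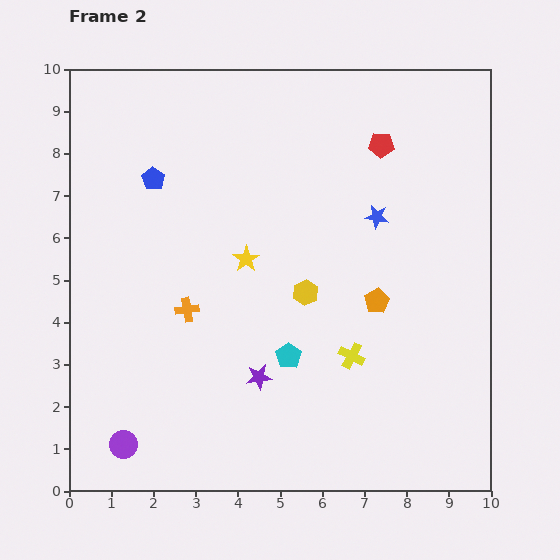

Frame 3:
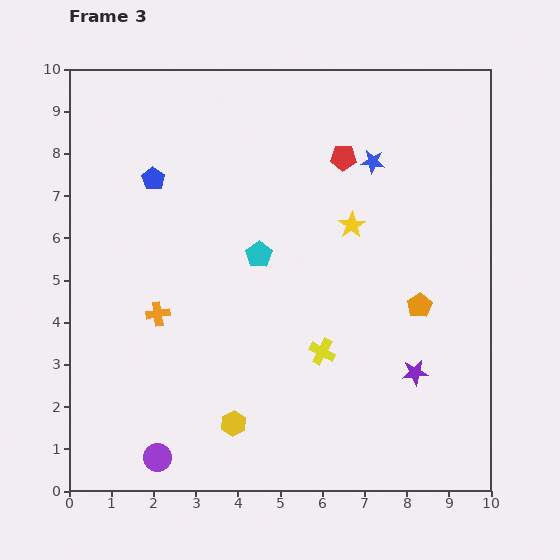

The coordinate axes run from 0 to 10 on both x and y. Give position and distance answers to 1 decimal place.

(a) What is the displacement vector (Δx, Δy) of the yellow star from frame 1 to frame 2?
(2.4, 0.8)

The yellow star was at (1.8, 4.7) in frame 1 and (4.2, 5.5) in frame 2.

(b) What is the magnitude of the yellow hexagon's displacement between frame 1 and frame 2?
3.5

The yellow hexagon moved from (7.3, 7.8) to (5.6, 4.7), a distance of √(1.7² + 3.1²) ≈ 3.5.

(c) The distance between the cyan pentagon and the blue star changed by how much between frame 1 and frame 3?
-1.2

Distance in frame 1: 4.7. Distance in frame 3: 3.5.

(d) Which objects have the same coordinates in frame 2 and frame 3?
the blue pentagon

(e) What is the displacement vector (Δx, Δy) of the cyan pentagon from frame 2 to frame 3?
(-0.7, 2.4)

The cyan pentagon was at (5.2, 3.2) in frame 2 and (4.5, 5.6) in frame 3.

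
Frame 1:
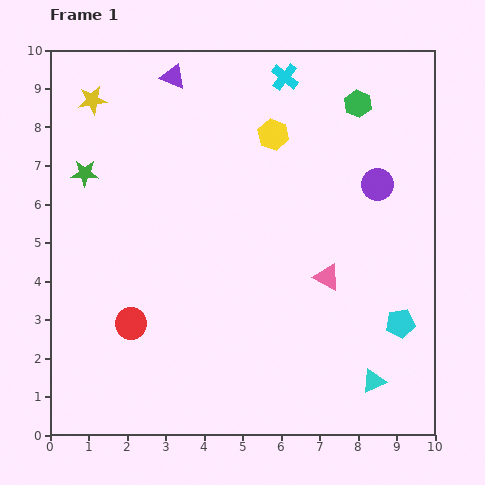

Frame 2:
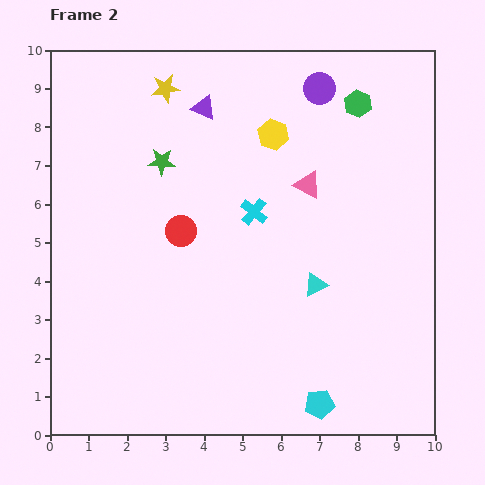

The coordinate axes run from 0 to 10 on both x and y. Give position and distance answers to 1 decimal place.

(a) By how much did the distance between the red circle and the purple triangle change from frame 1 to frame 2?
-3.2

Distance in frame 1: 6.5. Distance in frame 2: 3.3.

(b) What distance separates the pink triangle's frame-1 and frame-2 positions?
2.5

The pink triangle moved from (7.2, 4.1) to (6.7, 6.5), a distance of √(0.5² + 2.4²) ≈ 2.5.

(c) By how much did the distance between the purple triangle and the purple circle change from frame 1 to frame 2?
-3.0

Distance in frame 1: 6.0. Distance in frame 2: 3.0.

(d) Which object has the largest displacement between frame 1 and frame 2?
the cyan cross

(moved 3.6; next 3.0)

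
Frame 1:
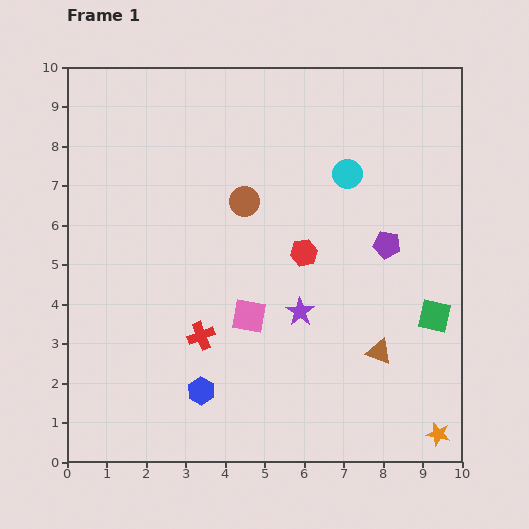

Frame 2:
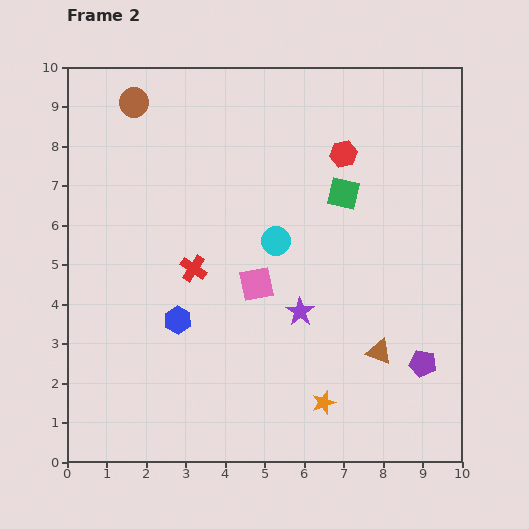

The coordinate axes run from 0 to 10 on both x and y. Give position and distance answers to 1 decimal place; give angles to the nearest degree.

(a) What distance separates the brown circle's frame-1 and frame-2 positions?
3.8

The brown circle moved from (4.5, 6.6) to (1.7, 9.1), a distance of √(2.8² + 2.5²) ≈ 3.8.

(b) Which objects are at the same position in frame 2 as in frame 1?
the purple star, the brown triangle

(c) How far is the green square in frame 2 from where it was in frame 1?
3.9

The green square moved from (9.3, 3.7) to (7.0, 6.8), a distance of √(2.3² + 3.1²) ≈ 3.9.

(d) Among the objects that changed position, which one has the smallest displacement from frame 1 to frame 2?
the pink square

(moved 0.8)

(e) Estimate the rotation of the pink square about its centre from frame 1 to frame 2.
21° counter-clockwise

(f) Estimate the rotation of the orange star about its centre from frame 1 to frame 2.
30° counter-clockwise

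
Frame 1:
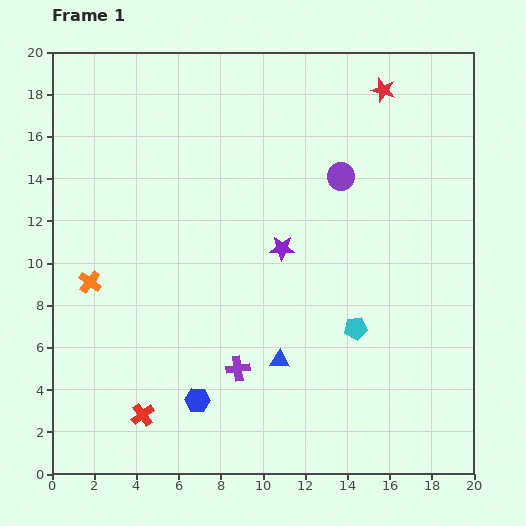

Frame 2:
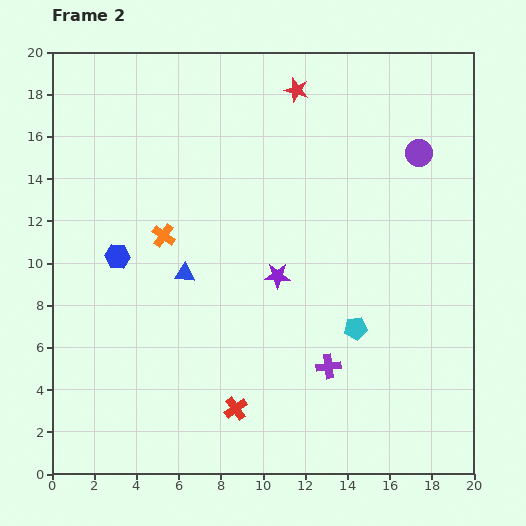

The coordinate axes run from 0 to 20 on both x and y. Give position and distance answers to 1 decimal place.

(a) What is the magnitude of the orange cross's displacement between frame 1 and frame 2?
4.1

The orange cross moved from (1.8, 9.1) to (5.3, 11.3), a distance of √(3.5² + 2.2²) ≈ 4.1.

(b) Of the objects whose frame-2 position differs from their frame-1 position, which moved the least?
the purple star

(moved 1.3)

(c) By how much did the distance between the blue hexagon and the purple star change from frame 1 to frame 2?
-0.5

Distance in frame 1: 8.2. Distance in frame 2: 7.7.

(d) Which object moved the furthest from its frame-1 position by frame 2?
the blue hexagon

(moved 7.8; next 6.1)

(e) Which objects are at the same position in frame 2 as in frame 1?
the cyan pentagon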